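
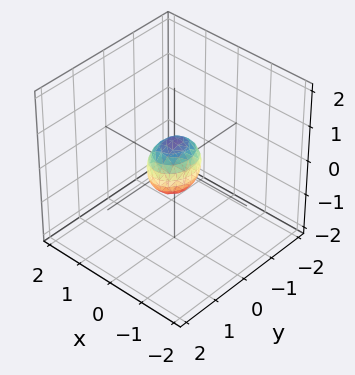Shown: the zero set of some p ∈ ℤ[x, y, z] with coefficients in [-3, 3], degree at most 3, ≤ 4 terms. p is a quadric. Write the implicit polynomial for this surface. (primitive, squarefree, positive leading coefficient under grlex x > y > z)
3*x^2 + 2*y^2 + 2*z^2 - 1

deg p = 2. A closed, bounded, convex surface; a quadric.
Symmetries: mirror symmetry y ↦ −y ⇒ only even powers of y; mirror symmetry x ↦ −x ⇒ only even powers of x; mirror symmetry z ↦ −z ⇒ only even powers of z.
Matching integer coefficients to the picture gives p.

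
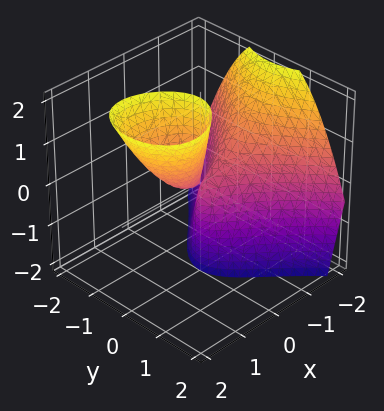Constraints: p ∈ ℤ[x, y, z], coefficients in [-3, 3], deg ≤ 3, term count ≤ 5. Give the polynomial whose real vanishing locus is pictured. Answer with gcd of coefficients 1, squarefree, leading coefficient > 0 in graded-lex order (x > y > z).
I count 2 distinct pieces. Treating them together as one polynomial.
Degree: a generic line meets the surface in up to 3 points, so deg p = 3.
From the visible intercepts: it crosses the x-axis at the gridline x = 0; it meets the y-axis at y = 0 (among the integer gridlines); every point of the z-axis in the box is on the surface.
Putting this together gives p.

x^3 - 2*x*z + 3*y^2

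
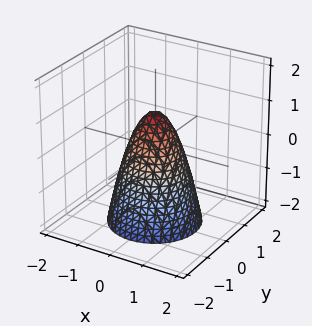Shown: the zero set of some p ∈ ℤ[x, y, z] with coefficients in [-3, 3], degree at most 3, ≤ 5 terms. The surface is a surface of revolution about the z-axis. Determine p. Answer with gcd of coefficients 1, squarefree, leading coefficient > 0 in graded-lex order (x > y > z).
1. The degree is 2 — the shape is more complex than any degree-1 surface.
2. Symmetry: the surface is invariant under rotation about z: p = q(x² + y², z).
3. From the visible intercepts: it meets the z-axis at z = 1 (among the integer gridlines); a circular section at z = -1 has radius exactly 1.
4. Matching integer coefficients to the picture gives p.

2*x^2 + 2*y^2 + z - 1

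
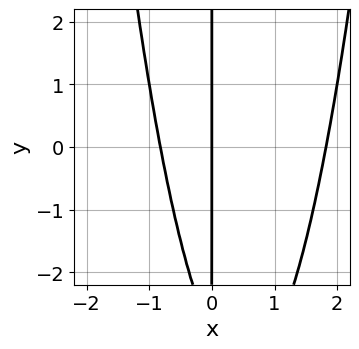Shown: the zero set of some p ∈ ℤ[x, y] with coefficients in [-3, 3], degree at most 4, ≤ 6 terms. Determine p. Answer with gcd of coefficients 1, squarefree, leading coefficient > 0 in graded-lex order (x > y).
1. The degree is 3 — a generic line meets the curve in up to 3 points.
2. Against the integer gridlines: it meets the x-axis at x = 0 (among the integer gridlines); the visible y-axis segment lies entirely on the curve.
3. Matching integer coefficients to the picture gives p.

2*x^3 - 2*x^2 - x*y - 3*x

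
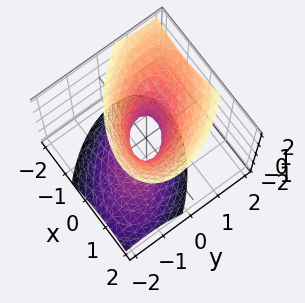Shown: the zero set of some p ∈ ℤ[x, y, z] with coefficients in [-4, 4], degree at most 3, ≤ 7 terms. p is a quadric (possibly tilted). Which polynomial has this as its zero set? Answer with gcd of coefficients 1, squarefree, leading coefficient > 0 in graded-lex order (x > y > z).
First, degree: a generic line meets the surface in up to 2 points, so deg p = 2.
Next, observable constraints: it misses every integer gridline on the z-axis.
Finally, matching integer coefficients to the picture gives p.

3*x^2 + 3*x*y + 3*y^2 - 2*y*z - 2*z^2 - 1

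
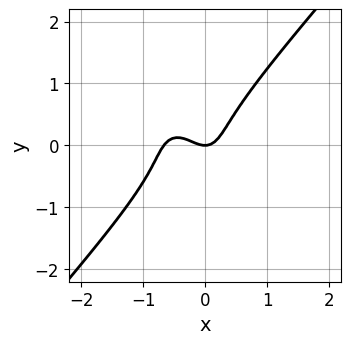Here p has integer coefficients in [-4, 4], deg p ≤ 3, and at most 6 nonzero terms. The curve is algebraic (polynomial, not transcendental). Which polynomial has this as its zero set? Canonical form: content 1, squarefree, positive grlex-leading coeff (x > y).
(a) Degree: the shape is more complex than any degree-2 curve, so deg p = 3.
(b) From the axis intercepts and sections: it meets the y-axis at y = 0 (among the integer gridlines); one x-axis crossing is at x = 0.
(c) These observations pin down the coefficients.

3*x^3 - 2*y^3 + 2*x^2 - y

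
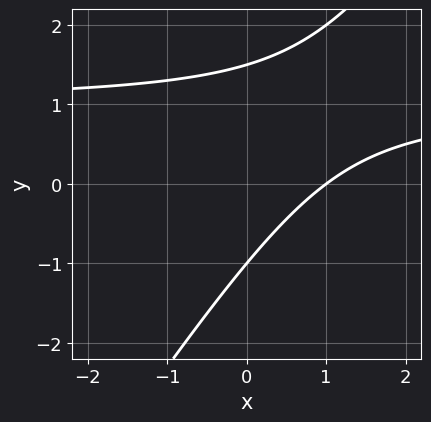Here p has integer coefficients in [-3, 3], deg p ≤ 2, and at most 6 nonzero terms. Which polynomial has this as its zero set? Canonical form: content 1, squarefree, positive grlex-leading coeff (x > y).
First, degree: a generic line meets the curve in up to 2 points, so deg p = 2.
Next, reading off the gridlines: it crosses the y-axis at the gridline y = -1; it crosses the x-axis at the gridline x = 1.
Finally, assembling these constraints gives the stated polynomial.

3*x*y - 2*y^2 - 3*x + y + 3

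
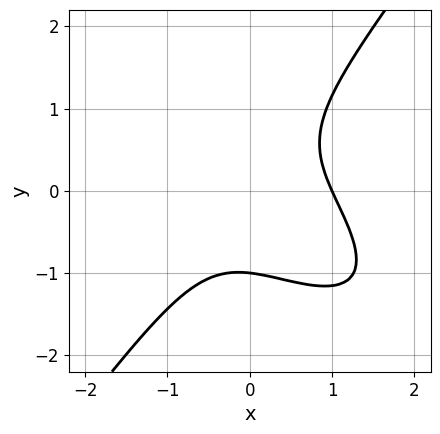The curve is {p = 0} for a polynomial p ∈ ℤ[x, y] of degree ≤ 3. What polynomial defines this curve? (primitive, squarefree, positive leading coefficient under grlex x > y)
3*x^3 + 3*x^2*y - 3*y^3 + x*y - 3

1. The degree is 3 — a generic line meets the curve in up to 3 points.
2. From the visible intercepts: it crosses the y-axis at the gridline y = -1; it meets the x-axis at x = 1 (among the integer gridlines).
3. These observations pin down the coefficients.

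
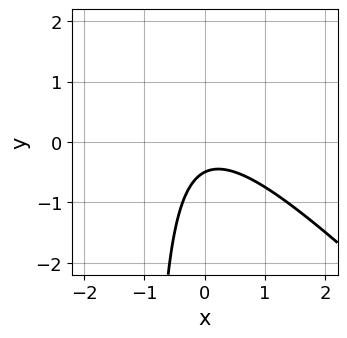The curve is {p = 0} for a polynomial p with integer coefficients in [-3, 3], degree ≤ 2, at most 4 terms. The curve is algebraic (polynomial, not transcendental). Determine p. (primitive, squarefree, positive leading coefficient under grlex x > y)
First, deg p = 2. No degree-1 curve has this shape.
Then, from the axis intercepts and sections: no x-intercept at any integer in the box.
Finally, these observations pin down the coefficients.

2*x^2 + 2*x*y + 2*y + 1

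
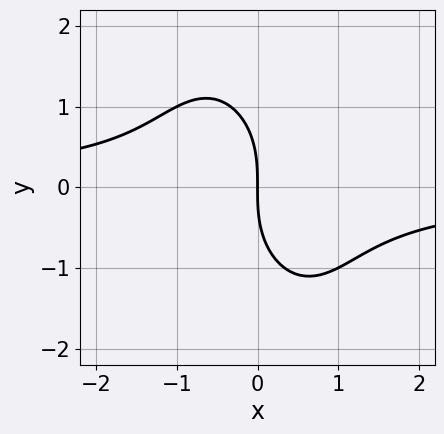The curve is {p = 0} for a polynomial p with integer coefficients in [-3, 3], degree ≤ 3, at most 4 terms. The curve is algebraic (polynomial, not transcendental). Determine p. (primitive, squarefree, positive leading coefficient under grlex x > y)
3*x^2*y + x*y^2 + y^3 + 3*x

(a) Degree: the shape is more complex than any degree-2 curve, so deg p = 3.
(b) Reading off the gridlines: it meets the x-axis at x = 0 (among the integer gridlines); it crosses the y-axis at the gridline y = 0.
(c) These observations pin down the coefficients.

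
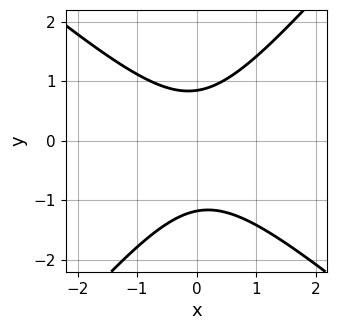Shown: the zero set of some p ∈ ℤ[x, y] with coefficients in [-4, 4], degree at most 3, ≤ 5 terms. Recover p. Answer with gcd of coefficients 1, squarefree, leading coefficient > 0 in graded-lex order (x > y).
3*x^2 + x*y - 3*y^2 - y + 3

First, the degree is 2 — a generic line meets the curve in up to 2 points.
Then, checking where it meets the axes: it misses every integer gridline on the x-axis.
Finally, matching integer coefficients to the picture gives p.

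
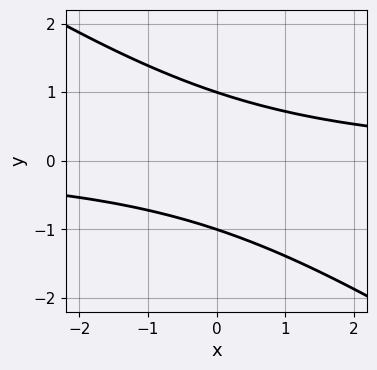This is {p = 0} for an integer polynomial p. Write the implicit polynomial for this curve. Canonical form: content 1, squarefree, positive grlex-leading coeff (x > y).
First, the degree is 2 — no degree-1 curve has this shape.
Then, from the visible intercepts: the y-axis gridline crossings are at y ∈ {-1, 1}; no x-intercept at any integer in the box.
Finally, solving for integer coefficients yields p as stated.

2*x*y + 3*y^2 - 3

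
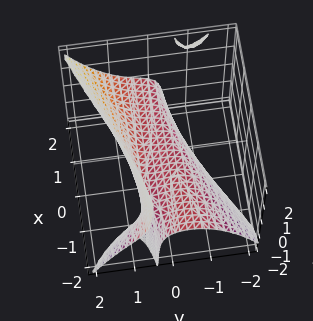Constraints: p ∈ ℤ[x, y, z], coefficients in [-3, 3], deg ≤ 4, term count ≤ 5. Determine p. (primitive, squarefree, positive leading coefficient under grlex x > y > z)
(a) The picture has 2 separate pieces.
(b) The degree is 3 — no degree-2 surface has this shape.
(c) From the visible intercepts: it meets the z-axis at z = 0 (among the integer gridlines); it meets the y-axis at y = 0 (among the integer gridlines); the visible x-axis segment lies entirely on the surface.
(d) Solving for integer coefficients yields p as stated.

3*x*y*z - 3*y^3 - x*y + 3*z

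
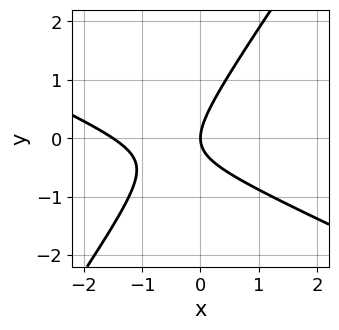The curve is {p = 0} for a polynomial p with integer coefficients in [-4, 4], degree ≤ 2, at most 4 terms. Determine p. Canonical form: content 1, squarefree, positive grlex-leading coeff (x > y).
(a) The degree is 2 — no degree-1 curve has this shape.
(b) Observable constraints: one x-axis crossing is at x = 0; it crosses the y-axis at the gridline y = 0.
(c) Solving for integer coefficients yields p as stated.

2*x^2 + 3*x*y - 3*y^2 + 3*x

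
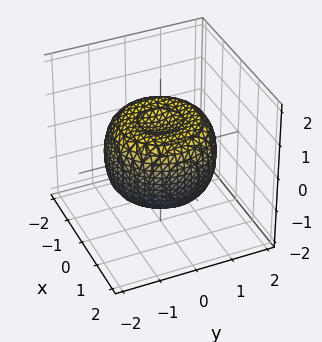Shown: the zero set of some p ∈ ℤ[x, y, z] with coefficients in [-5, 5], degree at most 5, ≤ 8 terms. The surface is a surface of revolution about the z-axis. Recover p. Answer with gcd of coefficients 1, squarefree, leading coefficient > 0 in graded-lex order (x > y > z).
(a) deg p = 4. A generic line meets the surface in up to 4 points.
(b) Symmetry: the z-axis is an axis of rotation, so x and y enter only as x² + y².
(c) Observable constraints: a circular section at z = 0 has radius between 1 and 2.
(d) Solving for integer coefficients yields p as stated.

2*x^4 + 4*x^2*y^2 + 2*y^4 - 3*x^2 - 3*y^2 + 3*z^2 - 2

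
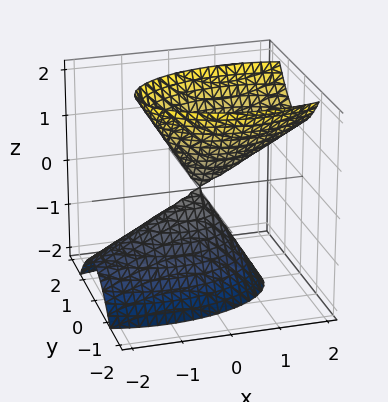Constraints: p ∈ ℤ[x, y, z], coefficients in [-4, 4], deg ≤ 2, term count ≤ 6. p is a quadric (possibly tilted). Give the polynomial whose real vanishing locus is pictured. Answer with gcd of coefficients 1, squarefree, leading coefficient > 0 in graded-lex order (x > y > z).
First, I count 2 distinct pieces.
Next, deg p = 2.
Next, from the visible intercepts: it meets the y-axis at y = 0 (among the integer gridlines); it meets the z-axis at z = 0 (among the integer gridlines); it crosses the x-axis at the gridline x = 0.
Finally, assembling these constraints gives the stated polynomial.

x^2 - x*z + 3*y^2 - z^2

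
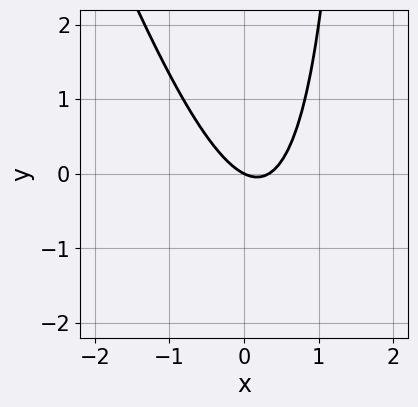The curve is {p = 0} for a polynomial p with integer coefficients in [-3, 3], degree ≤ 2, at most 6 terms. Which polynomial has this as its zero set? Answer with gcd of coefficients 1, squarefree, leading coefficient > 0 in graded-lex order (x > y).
3*x^2 + x*y - x - 2*y

(a) The degree is 2 — a generic line meets the curve in up to 2 points.
(b) From the axis intercepts and sections: it meets the y-axis at y = 0 (among the integer gridlines); it crosses the x-axis at the gridline x = 0.
(c) The integer polynomial consistent with all of this is the stated p.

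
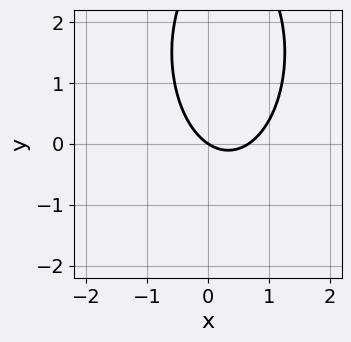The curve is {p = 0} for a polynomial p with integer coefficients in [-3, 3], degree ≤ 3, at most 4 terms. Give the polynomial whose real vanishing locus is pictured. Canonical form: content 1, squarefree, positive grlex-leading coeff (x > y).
1. deg p = 2. A generic line meets the curve in up to 2 points.
2. Observable constraints: it meets the y-axis at y = 0 (among the integer gridlines); it crosses the x-axis at the gridline x = 0.
3. Fitting integer coefficients to these (and the overall shape) gives p.

3*x^2 + y^2 - 2*x - 3*y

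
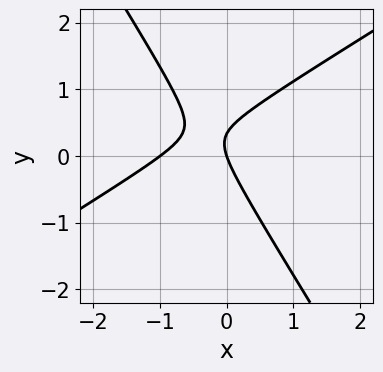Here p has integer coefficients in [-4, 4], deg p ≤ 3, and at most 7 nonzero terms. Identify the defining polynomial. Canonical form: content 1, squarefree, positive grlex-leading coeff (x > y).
3*x^2 - 3*x*y - 3*y^2 + 3*x + y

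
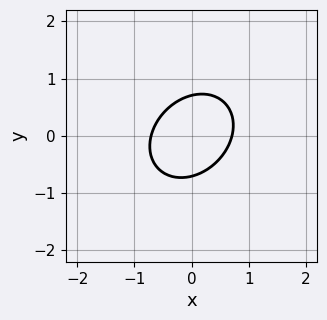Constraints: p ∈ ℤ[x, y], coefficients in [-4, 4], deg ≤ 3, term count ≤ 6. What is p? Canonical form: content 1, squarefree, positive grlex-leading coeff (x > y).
2*x^2 - x*y + 2*y^2 - 1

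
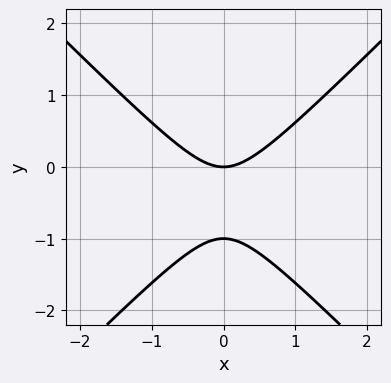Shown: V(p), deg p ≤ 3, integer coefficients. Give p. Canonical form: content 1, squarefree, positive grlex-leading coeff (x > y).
deg p = 2. No degree-1 curve has this shape.
Symmetries: it's symmetric under x → −x, forcing even powers of x.
Reading off the gridlines: it meets the x-axis at x = 0 (among the integer gridlines); among the integer gridlines, it crosses the y-axis at y ∈ {-1, 0}.
Matching integer coefficients to the picture gives p.

x^2 - y^2 - y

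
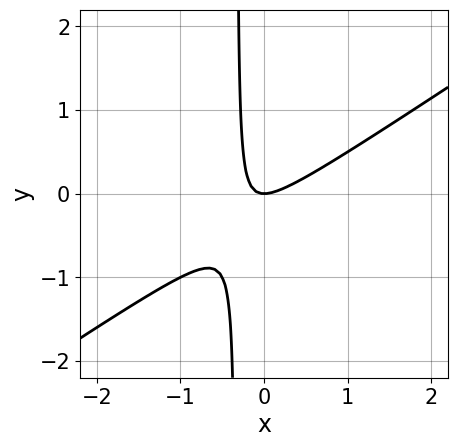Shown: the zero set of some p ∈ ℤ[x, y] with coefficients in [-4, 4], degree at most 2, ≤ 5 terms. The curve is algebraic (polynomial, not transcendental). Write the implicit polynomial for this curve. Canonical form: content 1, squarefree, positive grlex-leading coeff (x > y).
(a) Degree: a generic line meets the curve in up to 2 points, so deg p = 2.
(b) Checking where it meets the axes: one y-axis crossing is at y = 0; one x-axis crossing is at x = 0.
(c) Assembling these constraints gives the stated polynomial.

2*x^2 - 3*x*y - y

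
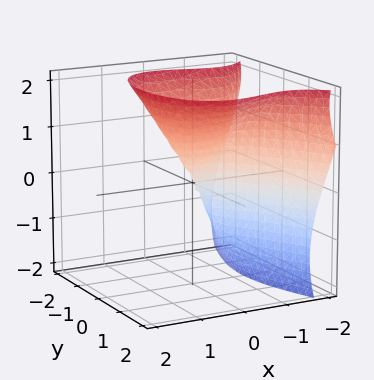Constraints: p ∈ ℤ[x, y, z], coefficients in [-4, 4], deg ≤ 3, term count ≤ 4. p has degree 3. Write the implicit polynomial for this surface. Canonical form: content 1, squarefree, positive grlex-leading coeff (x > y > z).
1. deg p = 3. The shape is more complex than any degree-2 surface.
2. From the visible intercepts: one y-axis crossing is at y = 0; it crosses the z-axis at the gridline z = 0; one x-axis crossing is at x = 0.
3. The integer polynomial consistent with all of this is the stated p.

2*x^3 + 2*x^2*z - z^3 + 3*y^2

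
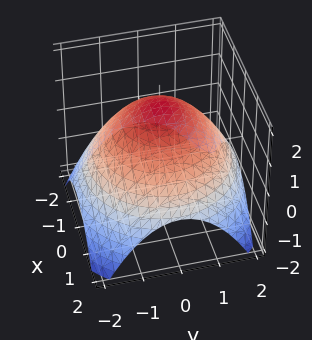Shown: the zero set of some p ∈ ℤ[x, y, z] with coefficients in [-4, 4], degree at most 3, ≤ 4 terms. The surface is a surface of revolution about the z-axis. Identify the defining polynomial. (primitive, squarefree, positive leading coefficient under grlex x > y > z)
x^2 + y^2 + 2*z - 3

1. Degree: the shape is more complex than any degree-1 surface, so deg p = 2.
2. Symmetries: rotational symmetry about the z-axis ⇒ p depends on x, y only through x² + y².
3. From the visible intercepts: a circular section at z = 1 has radius exactly 1.
4. These observations pin down the coefficients.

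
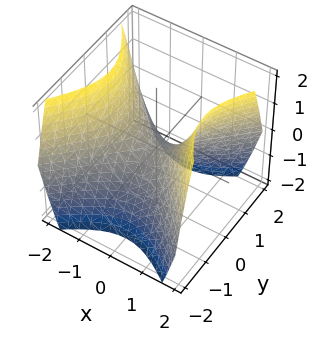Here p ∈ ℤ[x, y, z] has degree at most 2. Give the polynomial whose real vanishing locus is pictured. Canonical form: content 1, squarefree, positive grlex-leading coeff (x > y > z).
x^2 - y^2 - z

(a) deg p = 2.
(b) Symmetries: the x ↦ −x reflection is a symmetry, so x appears only in even powers; the y ↦ −y reflection is a symmetry, so y appears only in even powers.
(c) Checking where it meets the axes: it crosses the x-axis at the gridline x = 0; one y-axis crossing is at y = 0.
(d) Matching integer coefficients to the picture gives p.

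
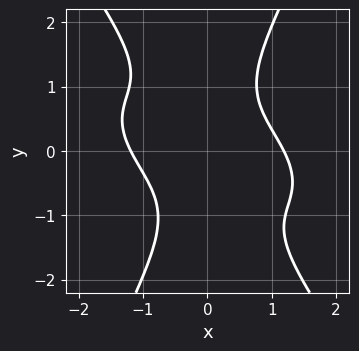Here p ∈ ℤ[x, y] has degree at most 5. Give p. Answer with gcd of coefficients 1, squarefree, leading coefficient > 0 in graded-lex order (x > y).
x^4 + 2*x^3*y + 3*x^2*y^2 - y^4 - 2

1. Degree: no degree-3 curve has this shape, so deg p = 4.
2. Against the integer gridlines: no y-intercept at any integer in the box.
3. Together with the visible shape, these determine p as stated.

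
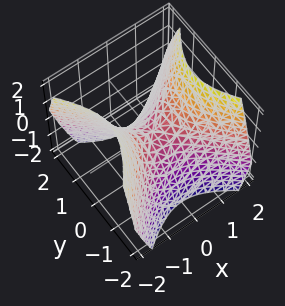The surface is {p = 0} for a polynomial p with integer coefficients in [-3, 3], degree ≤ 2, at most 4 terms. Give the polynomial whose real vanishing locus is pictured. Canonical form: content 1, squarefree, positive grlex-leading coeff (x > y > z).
x^2 - y^2 - z

(a) The degree is 2 — a hyperbolic paraboloid; a quadric.
(b) Symmetries: it's symmetric under x → −x, forcing even powers of x; it's symmetric under y → −y, forcing even powers of y.
(c) Reading off the gridlines: it crosses the z-axis at the gridline z = 0; one y-axis crossing is at y = 0; one x-axis crossing is at x = 0.
(d) Fitting integer coefficients to these (and the overall shape) gives p.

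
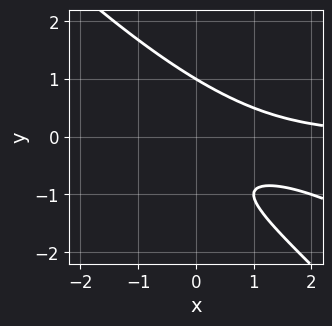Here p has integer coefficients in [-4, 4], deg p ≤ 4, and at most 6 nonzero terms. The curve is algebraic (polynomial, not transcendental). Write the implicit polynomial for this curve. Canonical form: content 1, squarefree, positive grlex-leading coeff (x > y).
x^2*y + 3*x*y^2 + 2*y^3 - y - 1

deg p = 3.
Observable constraints: the curve avoids every integer x-axis point in the box; it crosses the y-axis at the gridline y = 1.
Together with the visible shape, these determine p as stated.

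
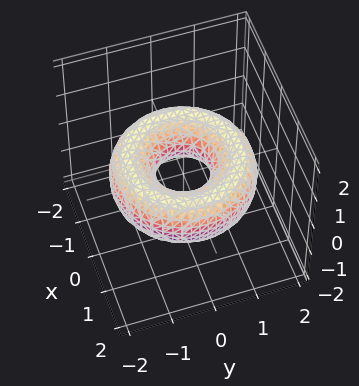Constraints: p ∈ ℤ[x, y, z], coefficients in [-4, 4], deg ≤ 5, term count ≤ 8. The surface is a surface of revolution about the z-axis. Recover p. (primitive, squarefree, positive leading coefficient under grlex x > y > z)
x^4 + 2*x^2*y^2 + y^4 - 3*x^2 - 3*y^2 + 3*z^2 + 1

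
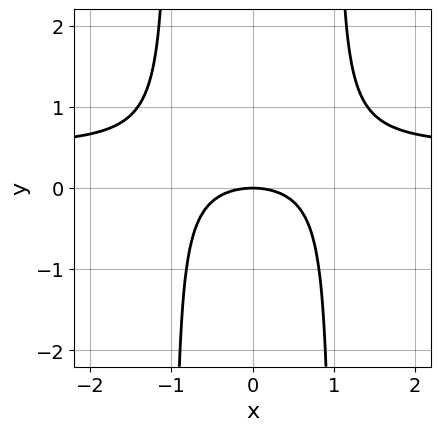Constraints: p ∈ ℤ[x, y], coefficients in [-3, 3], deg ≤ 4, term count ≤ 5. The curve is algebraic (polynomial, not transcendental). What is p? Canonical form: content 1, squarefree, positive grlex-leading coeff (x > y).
1. Degree: a generic line meets the curve in up to 3 points, so deg p = 3.
2. Symmetries: mirror symmetry x ↦ −x ⇒ only even powers of x.
3. Observable constraints: one y-axis crossing is at y = 0; it meets the x-axis at x = 0 (among the integer gridlines).
4. Matching integer coefficients to the picture gives p.

2*x^2*y - x^2 - 2*y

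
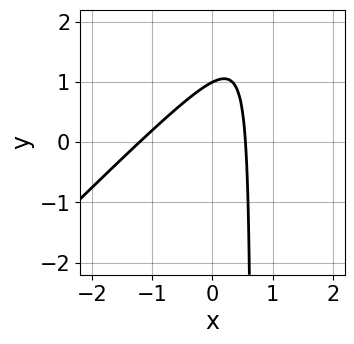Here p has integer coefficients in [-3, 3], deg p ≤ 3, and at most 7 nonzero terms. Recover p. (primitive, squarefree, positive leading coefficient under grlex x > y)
1. Degree: the shape is more complex than any degree-1 curve, so deg p = 2.
2. Against the integer gridlines: it crosses the y-axis at the gridline y = 1.
3. Solving for integer coefficients yields p as stated.

3*x^2 - 3*x*y + 2*x + 2*y - 2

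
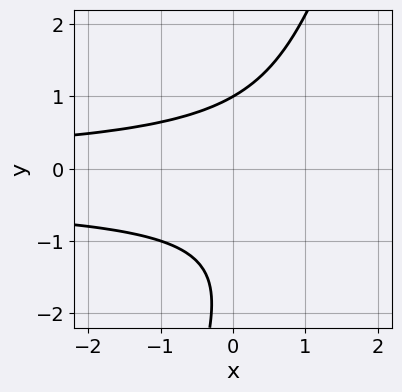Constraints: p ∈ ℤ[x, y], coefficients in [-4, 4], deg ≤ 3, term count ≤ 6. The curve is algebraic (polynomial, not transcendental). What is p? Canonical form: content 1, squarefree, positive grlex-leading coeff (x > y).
3*x*y^2 - y^3 + x*y - 2*y^2 + 3

The degree is 3 — no degree-2 curve has this shape.
From the axis intercepts and sections: one y-axis crossing is at y = 1; no x-intercept at any integer in the box.
Putting this together gives p.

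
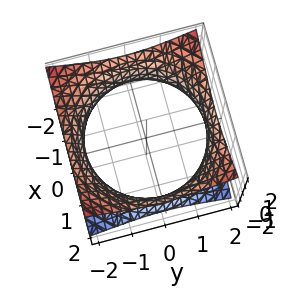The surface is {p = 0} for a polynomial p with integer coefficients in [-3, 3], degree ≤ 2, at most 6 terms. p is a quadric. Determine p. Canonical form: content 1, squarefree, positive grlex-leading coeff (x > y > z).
1. deg p = 2.
2. Symmetries: it's symmetric under z → −z, forcing even powers of z; every cross-section ⟂ z is a circle, so x, y appear only via x² + y².
3. Reading off the gridlines: it misses every integer gridline on the z-axis; a circular section at z = 0 has radius between 1 and 2.
4. Matching integer coefficients to the picture gives p.

x^2 + y^2 - 2*z^2 - 3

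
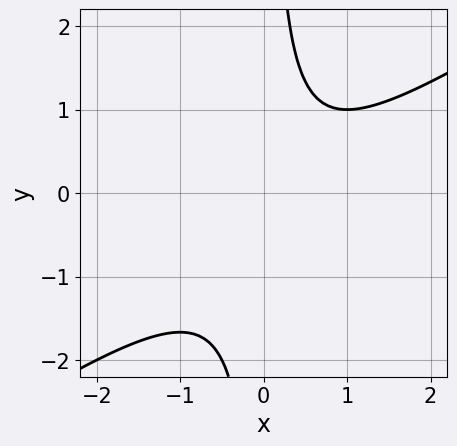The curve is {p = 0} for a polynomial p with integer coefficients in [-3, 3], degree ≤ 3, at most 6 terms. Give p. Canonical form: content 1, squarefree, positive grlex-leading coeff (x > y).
First, degree: the shape is more complex than any degree-1 curve, so deg p = 2.
Next, reading off the gridlines: no x-intercept at any integer in the box; it misses every integer gridline on the y-axis.
Finally, the integer polynomial consistent with all of this is the stated p.

2*x^2 - 3*x*y - x + 2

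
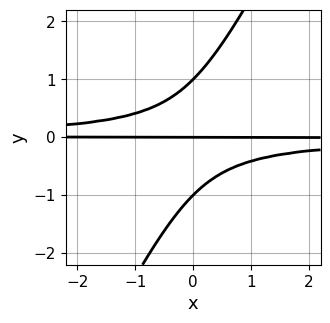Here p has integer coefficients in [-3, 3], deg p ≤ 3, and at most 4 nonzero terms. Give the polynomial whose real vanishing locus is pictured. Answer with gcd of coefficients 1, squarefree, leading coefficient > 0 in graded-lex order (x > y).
2*x*y^2 - y^3 + y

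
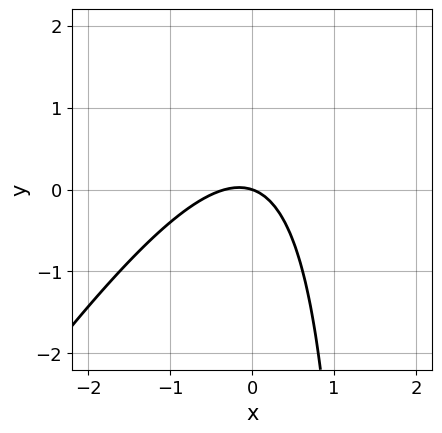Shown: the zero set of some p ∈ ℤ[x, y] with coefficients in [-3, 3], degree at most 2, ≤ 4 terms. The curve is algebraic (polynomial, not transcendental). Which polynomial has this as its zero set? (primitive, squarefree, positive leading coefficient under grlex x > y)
3*x^2 - 2*x*y + x + 3*y

Degree: no degree-1 curve has this shape, so deg p = 2.
From the axis intercepts and sections: it meets the x-axis at x = 0 (among the integer gridlines); it crosses the y-axis at the gridline y = 0.
Together with the visible shape, these determine p as stated.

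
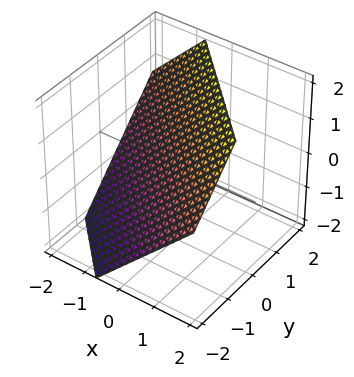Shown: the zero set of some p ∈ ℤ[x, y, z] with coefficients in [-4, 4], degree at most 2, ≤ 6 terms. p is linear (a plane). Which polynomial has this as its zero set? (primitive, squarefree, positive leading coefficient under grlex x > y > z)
1. The degree is 1 — every cross-section is a straight line — this is a plane.
2. The integer polynomial consistent with all of this is the stated p.

3*x + 3*y - 3*z + 2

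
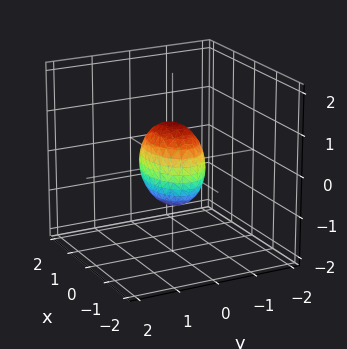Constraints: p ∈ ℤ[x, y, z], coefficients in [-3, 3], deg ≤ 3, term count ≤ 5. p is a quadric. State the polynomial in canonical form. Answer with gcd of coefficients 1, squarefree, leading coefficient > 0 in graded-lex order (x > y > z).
(a) The degree is 2 — bounded and convex; a quadric.
(b) Symmetries: it's symmetric under y → −y, forcing even powers of y; the x ↦ −x reflection is a symmetry, so x appears only in even powers; it's symmetric under z → −z, forcing even powers of z.
(c) From the axis intercepts and sections: among the integer gridlines, it crosses the x-axis at x ∈ {-1, 1}; among the integer gridlines, it crosses the z-axis at z ∈ {-1, 1}.
(d) Fitting integer coefficients to these (and the overall shape) gives p.

x^2 + 2*y^2 + z^2 - 1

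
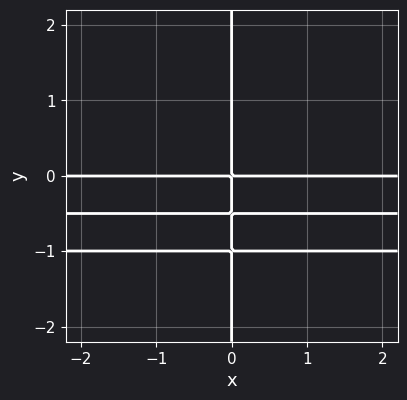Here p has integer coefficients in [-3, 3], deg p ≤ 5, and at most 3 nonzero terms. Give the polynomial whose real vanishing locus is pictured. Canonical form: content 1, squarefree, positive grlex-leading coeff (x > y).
(a) The degree is 4 — the shape is more complex than any degree-3 curve.
(b) Against the integer gridlines: the visible x-axis segment lies entirely on the curve; the visible y-axis segment lies entirely on the curve.
(c) Solving for integer coefficients yields p as stated.

2*x*y^3 + 3*x*y^2 + x*y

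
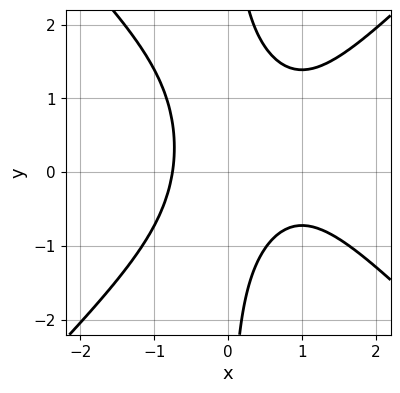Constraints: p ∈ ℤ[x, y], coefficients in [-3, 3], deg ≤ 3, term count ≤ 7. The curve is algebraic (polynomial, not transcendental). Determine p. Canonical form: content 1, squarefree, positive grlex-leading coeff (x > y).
First, the degree is 3 — a generic line meets the curve in up to 3 points.
Then, reading off the gridlines: no y-intercept at any integer in the box.
Finally, putting this together gives p.

3*x^3 - 3*x*y^2 - 3*x^2 + 2*x*y + 3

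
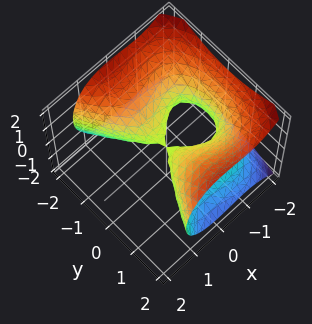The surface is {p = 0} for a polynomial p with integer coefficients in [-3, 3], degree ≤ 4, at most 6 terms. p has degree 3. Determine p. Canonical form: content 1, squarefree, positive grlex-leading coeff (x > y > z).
1. Degree: no degree-2 surface has this shape, so deg p = 3.
2. From the axis intercepts and sections: one y-axis crossing is at y = 0; it meets the z-axis at z = 0 (among the integer gridlines); it meets the x-axis at x = 0 (among the integer gridlines).
3. The integer polynomial consistent with all of this is the stated p.

2*x^3 + 3*x^2 - 2*y^2 + 3*z^2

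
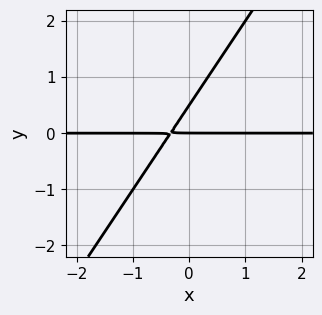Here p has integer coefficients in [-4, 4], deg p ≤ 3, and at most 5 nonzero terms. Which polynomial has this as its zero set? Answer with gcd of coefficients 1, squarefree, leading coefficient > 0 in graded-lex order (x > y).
(a) The degree is 2 — a generic line meets the curve in up to 2 points.
(b) Checking where it meets the axes: one y-axis crossing is at y = 0; the visible x-axis segment lies entirely on the curve.
(c) Fitting integer coefficients to these (and the overall shape) gives p.

3*x*y - 2*y^2 + y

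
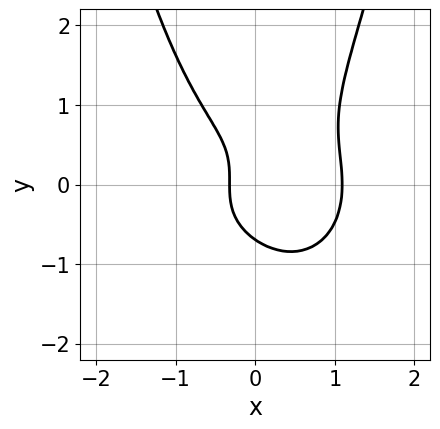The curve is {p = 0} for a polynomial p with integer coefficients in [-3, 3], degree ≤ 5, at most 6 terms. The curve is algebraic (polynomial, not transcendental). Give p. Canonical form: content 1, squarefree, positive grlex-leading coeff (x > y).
(a) deg p = 4. No degree-3 curve has this shape.
(b) Putting this together gives p.

3*x^4 + 3*x^2*y^2 - 3*y^3 - 3*x - 1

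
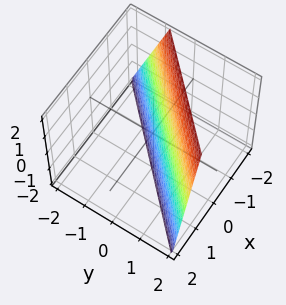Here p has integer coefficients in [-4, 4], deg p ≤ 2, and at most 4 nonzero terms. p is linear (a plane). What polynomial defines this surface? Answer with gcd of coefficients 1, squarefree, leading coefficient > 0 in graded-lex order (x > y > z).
3*x - 3*y + z + 2

deg p = 1.
From the axis intercepts and sections: it crosses the z-axis at the gridline z = -2.
The integer polynomial consistent with all of this is the stated p.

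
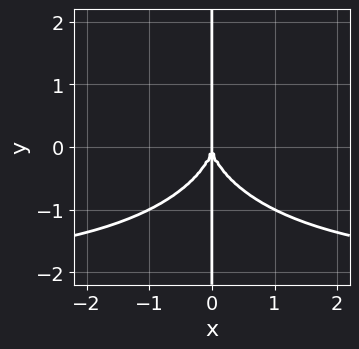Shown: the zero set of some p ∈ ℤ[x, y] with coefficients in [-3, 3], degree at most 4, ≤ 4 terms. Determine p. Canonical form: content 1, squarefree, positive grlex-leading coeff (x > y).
x^3*y + x*y^3 + 2*x^3

1. deg p = 4. A generic line meets the curve in up to 4 points.
2. Against the integer gridlines: every point of the y-axis in the box is on the curve; it crosses the x-axis at the gridline x = 0.
3. Solving for integer coefficients yields p as stated.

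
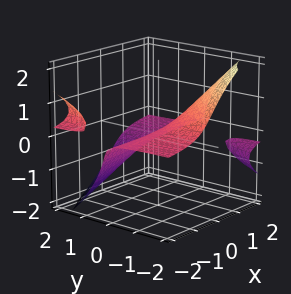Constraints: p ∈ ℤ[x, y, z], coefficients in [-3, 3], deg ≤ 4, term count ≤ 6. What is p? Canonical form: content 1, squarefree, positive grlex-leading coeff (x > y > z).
2*x*y*z + y*z^2 + 2*z^3 + y + z

First, I count 3 distinct pieces.
Then, deg p = 3.
Then, from the axis intercepts and sections: every point of the x-axis in the box is on the surface; one z-axis crossing is at z = 0.
Finally, solving for integer coefficients yields p as stated.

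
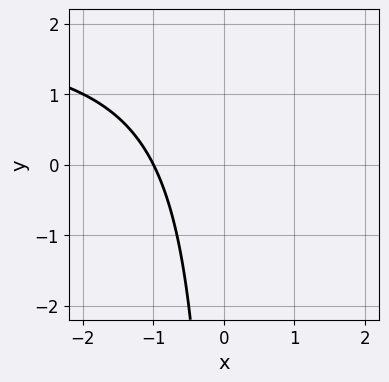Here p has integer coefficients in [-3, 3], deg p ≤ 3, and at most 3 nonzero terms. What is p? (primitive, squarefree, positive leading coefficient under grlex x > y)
x*y - 2*x - 2

(a) The degree is 2 — a generic line meets the curve in up to 2 points.
(b) Observable constraints: no y-intercept at any integer in the box; it crosses the x-axis at the gridline x = -1.
(c) Putting this together gives p.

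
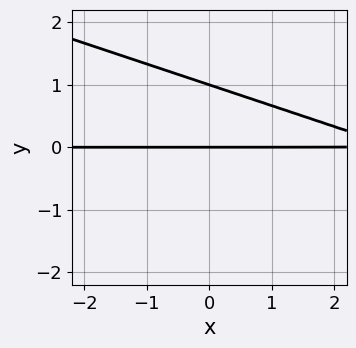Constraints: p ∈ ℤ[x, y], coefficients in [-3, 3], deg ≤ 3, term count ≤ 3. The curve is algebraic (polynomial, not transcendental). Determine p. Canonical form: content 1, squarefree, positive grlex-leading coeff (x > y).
x*y + 3*y^2 - 3*y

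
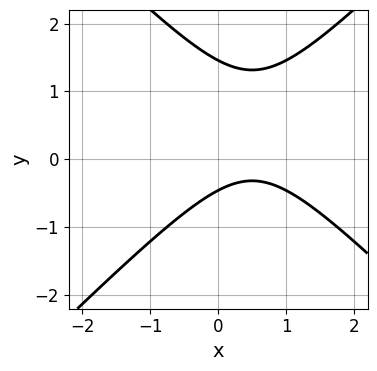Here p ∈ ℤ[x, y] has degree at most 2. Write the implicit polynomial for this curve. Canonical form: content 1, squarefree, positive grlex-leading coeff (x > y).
1. Degree: a generic line meets the curve in up to 2 points, so deg p = 2.
2. Reading off the gridlines: no x-intercept at any integer in the box.
3. Matching integer coefficients to the picture gives p.

3*x^2 - 3*y^2 - 3*x + 3*y + 2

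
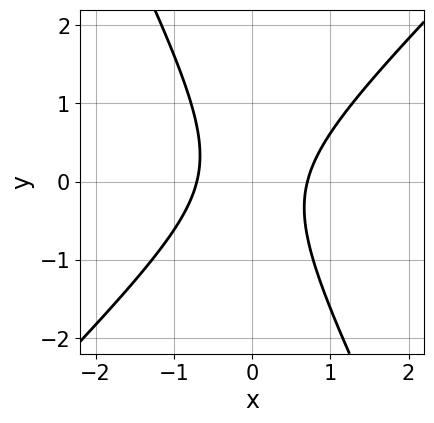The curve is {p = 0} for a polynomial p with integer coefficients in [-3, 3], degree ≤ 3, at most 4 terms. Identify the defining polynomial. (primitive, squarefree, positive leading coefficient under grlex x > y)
Degree: no degree-1 curve has this shape, so deg p = 2.
Checking where it meets the axes: the curve avoids every integer y-axis point in the box.
Assembling these constraints gives the stated polynomial.

2*x^2 - x*y - y^2 - 1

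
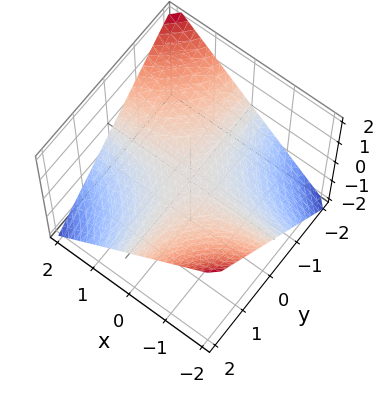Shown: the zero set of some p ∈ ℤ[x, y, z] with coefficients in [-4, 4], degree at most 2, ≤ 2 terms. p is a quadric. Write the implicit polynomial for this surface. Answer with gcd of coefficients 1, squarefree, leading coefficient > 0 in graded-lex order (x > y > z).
x*y + 2*z

Degree: a saddle surface; a quadric, so deg p = 2.
Against the integer gridlines: it meets the z-axis at z = 0 (among the integer gridlines); the visible y-axis segment lies entirely on the surface.
The integer polynomial consistent with all of this is the stated p. Check: (1, 0, 0) on the x-axis lies on the surface, and p(1, 0, 0) = 0. ✓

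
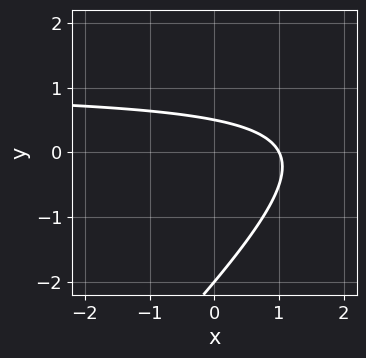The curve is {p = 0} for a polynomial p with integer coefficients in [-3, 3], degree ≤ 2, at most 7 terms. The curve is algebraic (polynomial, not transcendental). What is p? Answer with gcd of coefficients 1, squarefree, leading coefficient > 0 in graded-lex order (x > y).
2*x*y - 2*y^2 - 2*x - 3*y + 2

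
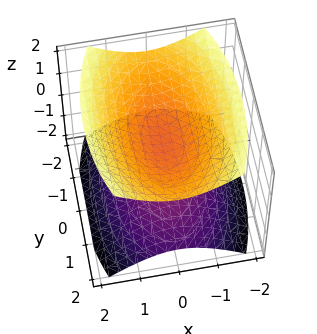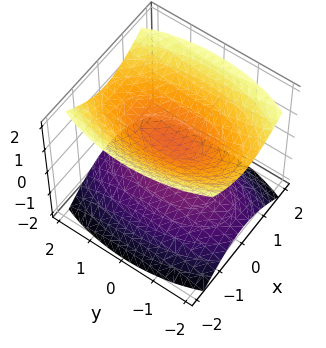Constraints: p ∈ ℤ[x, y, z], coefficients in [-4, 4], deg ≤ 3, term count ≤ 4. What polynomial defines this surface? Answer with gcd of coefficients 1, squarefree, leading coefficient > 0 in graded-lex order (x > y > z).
The picture has 2 separate pieces. They look like related sheets of one shape, so recover p as a whole.
Degree: two sheets facing apart; a quadric, so deg p = 2.
Symmetries: mirror symmetry x ↦ −x ⇒ only even powers of x; it's symmetric under z → −z, forcing even powers of z; the y ↦ −y reflection is a symmetry, so y appears only in even powers.
Reading off the gridlines: no y-intercept at any integer in the box; no x-intercept at any integer in the box.
Assembling these constraints gives the stated polynomial.

3*x^2 + y^2 - 3*z^2 + 1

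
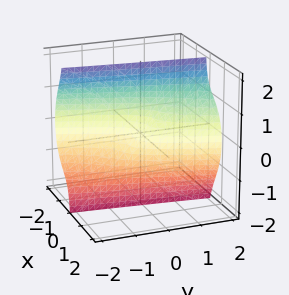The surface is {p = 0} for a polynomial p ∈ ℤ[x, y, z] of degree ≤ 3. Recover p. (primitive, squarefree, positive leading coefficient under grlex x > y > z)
(a) Degree: no degree-2 surface has this shape, so deg p = 3.
(b) Checking where it meets the axes: one z-axis crossing is at z = 0; it crosses the x-axis at the gridline x = 0.
(c) The integer polynomial consistent with all of this is the stated p.

3*x^3 - x^2*y + 2*x*z^2 - y + z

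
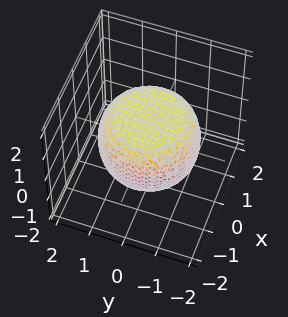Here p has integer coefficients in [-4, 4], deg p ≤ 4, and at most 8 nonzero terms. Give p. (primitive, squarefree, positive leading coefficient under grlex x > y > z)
1. deg p = 4.
2. By symmetry, every cross-section ⟂ z is a circle, so x, y appear only via x² + y².
3. Checking where it meets the axes: a circular section at z = -1 has radius exactly 1; among the integer gridlines, it crosses the z-axis at z ∈ {-1, 1}.
4. Solving for integer coefficients yields p as stated.

x^4 + 2*x^2*y^2 + y^4 - x^2 - y^2 + 2*z^2 - 2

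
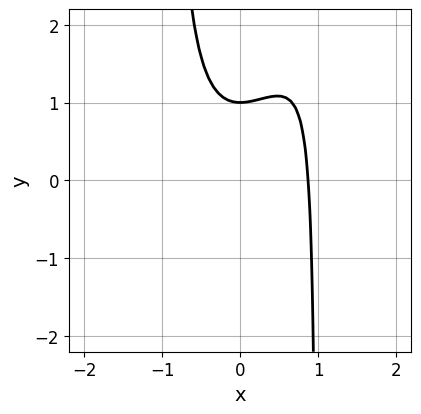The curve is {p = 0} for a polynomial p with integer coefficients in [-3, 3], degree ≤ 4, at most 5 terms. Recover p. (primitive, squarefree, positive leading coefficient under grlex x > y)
3*x^3 - 2*x^2*y + 2*y - 2

First, deg p = 3. No degree-2 curve has this shape.
Then, checking where it meets the axes: it meets the y-axis at y = 1 (among the integer gridlines).
Finally, together with the visible shape, these determine p as stated.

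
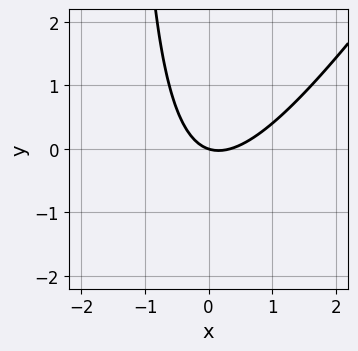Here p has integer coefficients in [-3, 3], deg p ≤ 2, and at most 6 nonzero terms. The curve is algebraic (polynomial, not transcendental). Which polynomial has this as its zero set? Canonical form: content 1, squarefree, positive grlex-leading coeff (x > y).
3*x^2 - 2*x*y - x - 3*y

(a) deg p = 2. A generic line meets the curve in up to 2 points.
(b) From the visible intercepts: it crosses the y-axis at the gridline y = 0; it meets the x-axis at x = 0 (among the integer gridlines).
(c) Together with the visible shape, these determine p as stated.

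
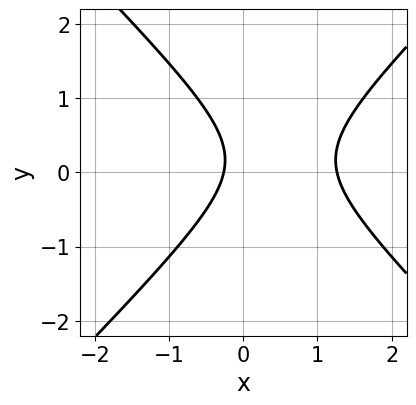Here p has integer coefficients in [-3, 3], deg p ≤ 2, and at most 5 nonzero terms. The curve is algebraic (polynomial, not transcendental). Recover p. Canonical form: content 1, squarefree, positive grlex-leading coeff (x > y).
3*x^2 - 3*y^2 - 3*x + y - 1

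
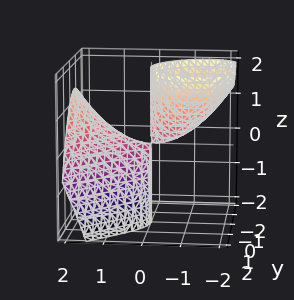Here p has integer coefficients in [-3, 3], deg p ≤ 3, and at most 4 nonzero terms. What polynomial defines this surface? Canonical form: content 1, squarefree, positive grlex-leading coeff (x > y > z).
x^3 - 3*x*z - 3*y^2

The picture has 2 separate pieces. Treating them together as one polynomial.
Degree: a generic line meets the surface in up to 3 points, so deg p = 3.
From the visible intercepts: it meets the x-axis at x = 0 (among the integer gridlines); every point of the z-axis in the box is on the surface; one y-axis crossing is at y = 0.
These observations pin down the coefficients.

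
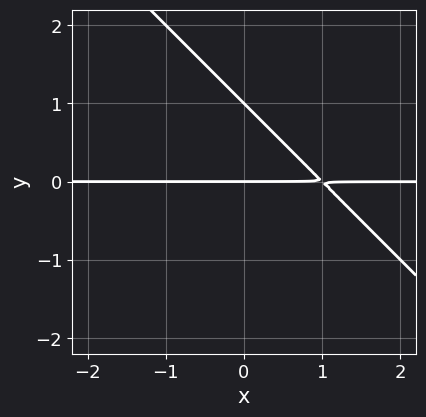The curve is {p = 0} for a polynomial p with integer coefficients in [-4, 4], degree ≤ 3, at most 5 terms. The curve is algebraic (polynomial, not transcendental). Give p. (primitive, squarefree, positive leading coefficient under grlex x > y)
x*y + y^2 - y

Degree: a generic line meets the curve in up to 2 points, so deg p = 2.
From the visible intercepts: the y-axis gridline crossings are at y ∈ {0, 1}; every point of the x-axis in the box is on the curve.
Matching integer coefficients to the picture gives p.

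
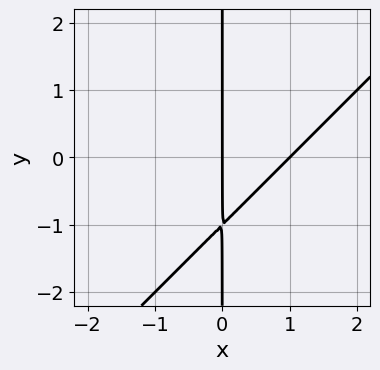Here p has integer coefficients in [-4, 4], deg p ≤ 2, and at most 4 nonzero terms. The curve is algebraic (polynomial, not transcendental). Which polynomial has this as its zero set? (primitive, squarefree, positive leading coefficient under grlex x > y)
x^2 - x*y - x

deg p = 2. A generic line meets the curve in up to 2 points.
From the axis intercepts and sections: the visible y-axis segment lies entirely on the curve; among the integer gridlines, it crosses the x-axis at x ∈ {0, 1}.
Matching integer coefficients to the picture gives p.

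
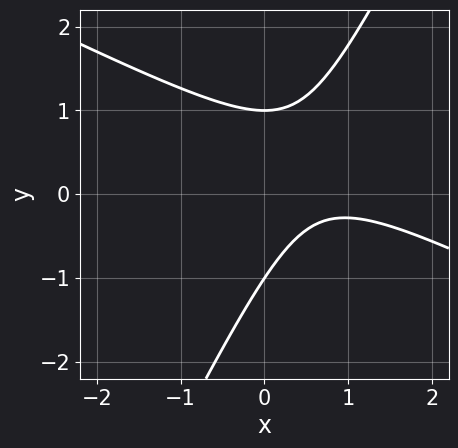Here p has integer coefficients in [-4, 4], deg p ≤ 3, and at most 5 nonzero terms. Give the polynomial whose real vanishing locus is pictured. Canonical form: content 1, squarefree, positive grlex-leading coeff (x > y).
2*x^2 + 3*x*y - 2*y^2 - 3*x + 2

Degree: a generic line meets the curve in up to 2 points, so deg p = 2.
From the axis intercepts and sections: it misses every integer gridline on the x-axis; among the integer gridlines, it crosses the y-axis at y ∈ {-1, 1}.
The integer polynomial consistent with all of this is the stated p.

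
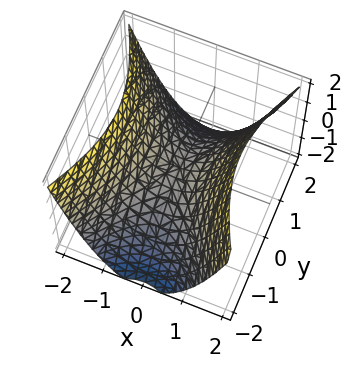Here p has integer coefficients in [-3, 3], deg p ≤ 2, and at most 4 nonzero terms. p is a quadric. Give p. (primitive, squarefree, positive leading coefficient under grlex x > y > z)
2*x^2 - y^2 - 2*z

(a) deg p = 2.
(b) Symmetries: it's symmetric under x → −x, forcing even powers of x; the y ↦ −y reflection is a symmetry, so y appears only in even powers.
(c) Against the integer gridlines: one x-axis crossing is at x = 0; it meets the y-axis at y = 0 (among the integer gridlines).
(d) Fitting integer coefficients to these (and the overall shape) gives p.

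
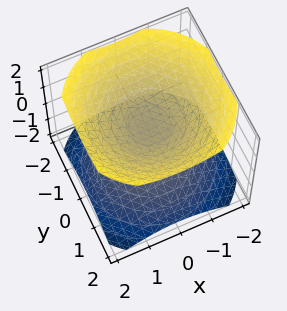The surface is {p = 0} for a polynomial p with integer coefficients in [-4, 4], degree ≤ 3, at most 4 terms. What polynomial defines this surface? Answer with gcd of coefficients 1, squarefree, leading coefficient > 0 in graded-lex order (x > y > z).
2*x^2 + 2*y^2 - 3*z^2 + 1

There are 2 components. Treating them together as one polynomial.
The degree is 2 — a generic line meets the surface in up to 2 points.
Symmetry: the z-axis is an axis of rotation, so x and y enter only as x² + y².
From the visible intercepts: no x-intercept at any integer in the box; no y-intercept at any integer in the box; a circular section at z = -1 has radius exactly 1.
Matching integer coefficients to the picture gives p.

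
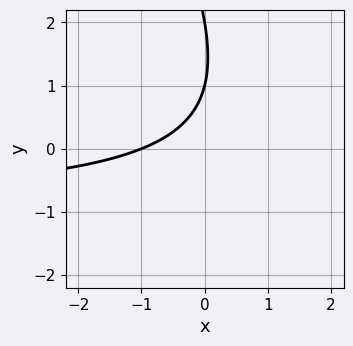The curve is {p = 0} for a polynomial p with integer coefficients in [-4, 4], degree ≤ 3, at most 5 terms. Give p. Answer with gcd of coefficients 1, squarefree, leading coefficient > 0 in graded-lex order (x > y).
2*x*y + y^2 + 2*x - 3*y + 2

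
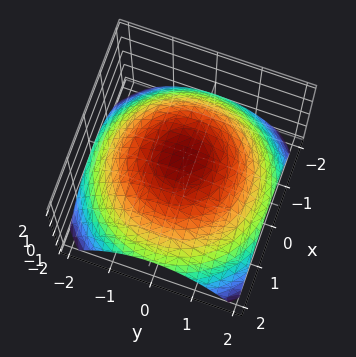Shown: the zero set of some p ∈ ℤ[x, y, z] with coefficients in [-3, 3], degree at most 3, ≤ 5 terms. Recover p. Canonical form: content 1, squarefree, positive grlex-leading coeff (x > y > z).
x^2 + y^2 + 2*z - 3

First, the degree is 2 — the shape is more complex than any degree-1 surface.
Next, symmetries: the surface is invariant under rotation about z: p = q(x² + y², z).
Next, observable constraints: a circular section at z = 1 has radius exactly 1.
Finally, fitting integer coefficients to these (and the overall shape) gives p.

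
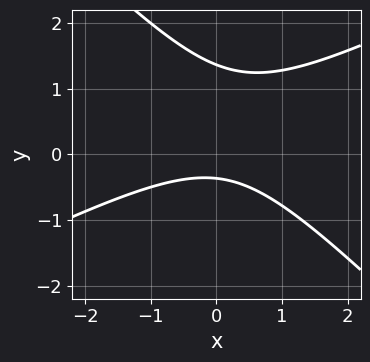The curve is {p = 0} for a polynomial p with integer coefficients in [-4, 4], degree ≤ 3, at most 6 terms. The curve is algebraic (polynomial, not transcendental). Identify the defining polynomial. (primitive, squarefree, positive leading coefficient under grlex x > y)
First, the degree is 2 — no degree-1 curve has this shape.
Then, from the visible intercepts: it misses every integer gridline on the x-axis.
Finally, these observations pin down the coefficients.

x^2 - x*y - 2*y^2 + 2*y + 1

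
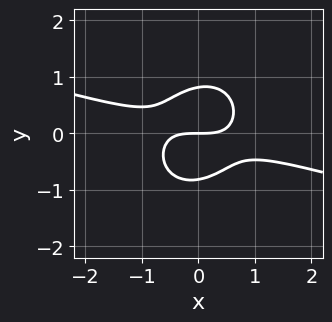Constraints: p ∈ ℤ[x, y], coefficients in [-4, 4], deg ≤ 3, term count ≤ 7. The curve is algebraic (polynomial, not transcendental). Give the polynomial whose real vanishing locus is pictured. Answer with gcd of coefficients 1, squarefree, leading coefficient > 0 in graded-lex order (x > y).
x^3 + 3*x^2*y - x*y^2 + 3*y^3 - 2*y

1. deg p = 3.
2. From the visible intercepts: it meets the y-axis at y = 0 (among the integer gridlines); it crosses the x-axis at the gridline x = 0.
3. Solving for integer coefficients yields p as stated.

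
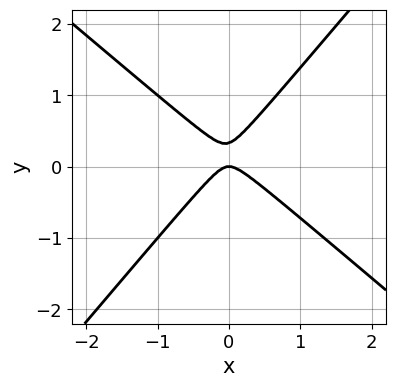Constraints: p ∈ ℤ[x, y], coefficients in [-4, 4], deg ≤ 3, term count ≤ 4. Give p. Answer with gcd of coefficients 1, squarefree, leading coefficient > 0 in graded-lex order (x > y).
First, deg p = 2. The shape is more complex than any degree-1 curve.
Then, from the axis intercepts and sections: it meets the y-axis at y = 0 (among the integer gridlines); it meets the x-axis at x = 0 (among the integer gridlines).
Finally, these observations pin down the coefficients.

3*x^2 + x*y - 3*y^2 + y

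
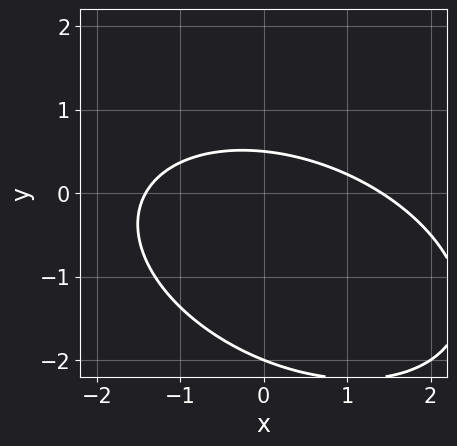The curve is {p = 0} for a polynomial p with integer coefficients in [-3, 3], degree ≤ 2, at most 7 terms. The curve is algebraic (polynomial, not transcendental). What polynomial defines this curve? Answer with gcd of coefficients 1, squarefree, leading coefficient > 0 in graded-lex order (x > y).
x^2 + x*y + 2*y^2 + 3*y - 2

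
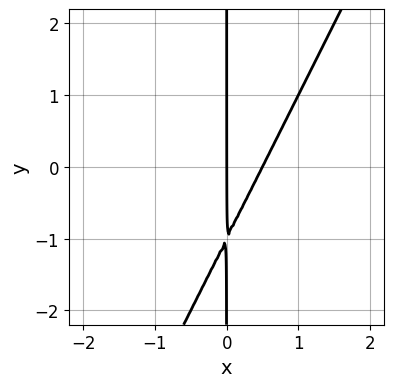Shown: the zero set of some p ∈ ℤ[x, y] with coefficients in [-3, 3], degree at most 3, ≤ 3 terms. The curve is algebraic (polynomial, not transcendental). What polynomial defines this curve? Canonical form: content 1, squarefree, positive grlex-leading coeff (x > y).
2*x^2 - x*y - x

deg p = 2. A generic line meets the curve in up to 2 points.
Observable constraints: every point of the y-axis in the box is on the curve; it crosses the x-axis at the gridline x = 0.
Together with the visible shape, these determine p as stated.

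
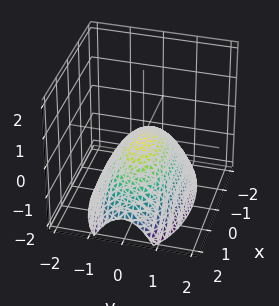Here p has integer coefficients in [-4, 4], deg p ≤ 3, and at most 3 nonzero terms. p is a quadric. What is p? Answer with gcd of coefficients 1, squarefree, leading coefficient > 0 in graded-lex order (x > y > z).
Degree: a single bowl opening along one axis; a quadric, so deg p = 2.
Symmetries: it's symmetric under x → −x, forcing even powers of x; mirror symmetry y ↦ −y ⇒ only even powers of y.
Against the integer gridlines: it meets the y-axis at y = 0 (among the integer gridlines); one x-axis crossing is at x = 0.
Assembling these constraints gives the stated polynomial.

x^2 + 3*y^2 + 3*z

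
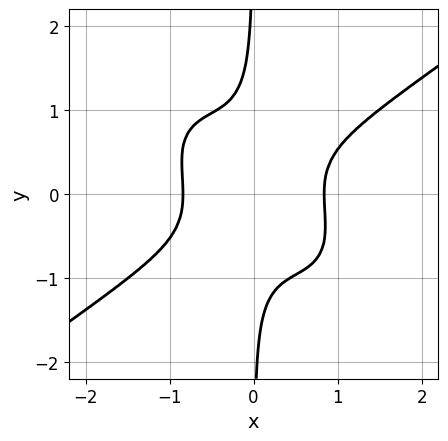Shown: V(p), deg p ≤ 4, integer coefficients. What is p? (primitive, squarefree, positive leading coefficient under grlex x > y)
2*x^4 - 2*x^2*y^2 - 3*x*y^3 - 1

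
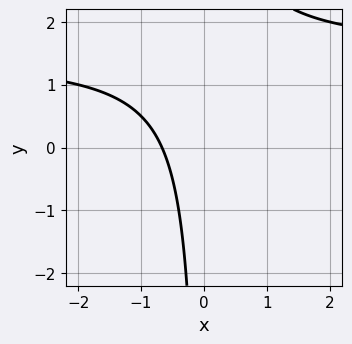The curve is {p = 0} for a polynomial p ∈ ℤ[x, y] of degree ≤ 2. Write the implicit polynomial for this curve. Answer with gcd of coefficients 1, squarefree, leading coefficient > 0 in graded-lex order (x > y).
2*x*y - 3*x - 2

(a) deg p = 2. The shape is more complex than any degree-1 curve.
(b) From the axis intercepts and sections: the curve avoids every integer y-axis point in the box.
(c) Solving for integer coefficients yields p as stated.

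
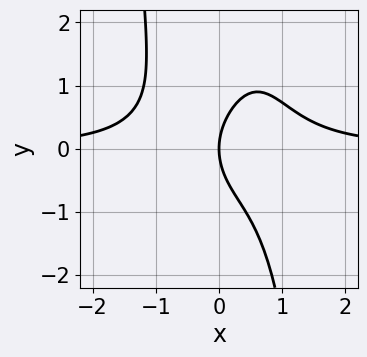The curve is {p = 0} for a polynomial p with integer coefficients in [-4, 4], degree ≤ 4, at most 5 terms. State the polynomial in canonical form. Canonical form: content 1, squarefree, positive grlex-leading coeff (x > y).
2*x^3*y + y^2 - 2*x

1. The degree is 4 — no degree-3 curve has this shape.
2. Against the integer gridlines: one y-axis crossing is at y = 0; it meets the x-axis at x = 0 (among the integer gridlines).
3. Fitting integer coefficients to these (and the overall shape) gives p.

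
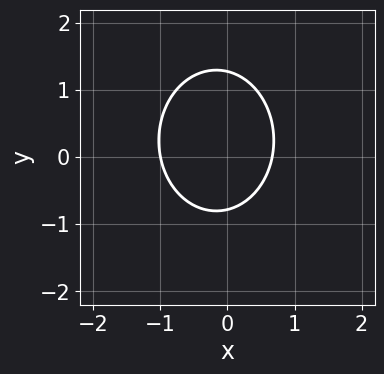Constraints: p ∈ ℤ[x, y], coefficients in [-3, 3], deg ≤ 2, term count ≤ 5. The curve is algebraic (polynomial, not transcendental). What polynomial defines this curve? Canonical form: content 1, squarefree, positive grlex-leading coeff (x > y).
3*x^2 + 2*y^2 + x - y - 2

(a) Degree: the shape is more complex than any degree-1 curve, so deg p = 2.
(b) From the axis intercepts and sections: it crosses the x-axis at the gridline x = -1.
(c) Together with the visible shape, these determine p as stated.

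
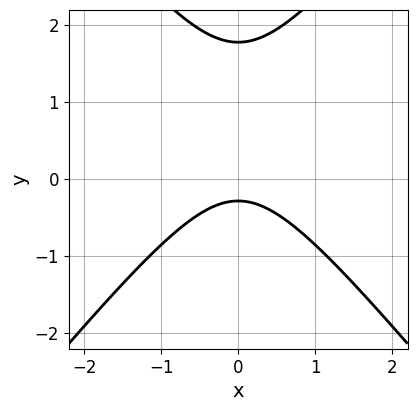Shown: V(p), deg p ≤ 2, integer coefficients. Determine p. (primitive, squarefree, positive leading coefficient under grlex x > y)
(a) deg p = 2. No degree-1 curve has this shape.
(b) Symmetries: it's symmetric under x → −x, forcing even powers of x.
(c) From the axis intercepts and sections: no x-intercept at any integer in the box.
(d) Solving for integer coefficients yields p as stated.

3*x^2 - 2*y^2 + 3*y + 1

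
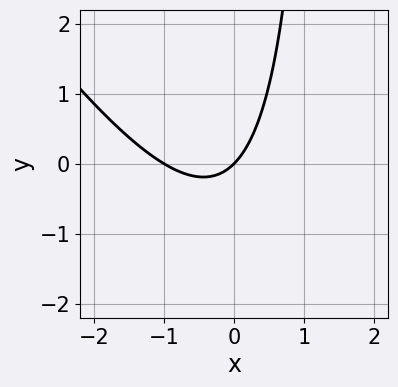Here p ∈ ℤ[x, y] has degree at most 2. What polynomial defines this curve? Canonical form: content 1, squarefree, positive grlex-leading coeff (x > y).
3*x^2 + 2*x*y + 3*x - 3*y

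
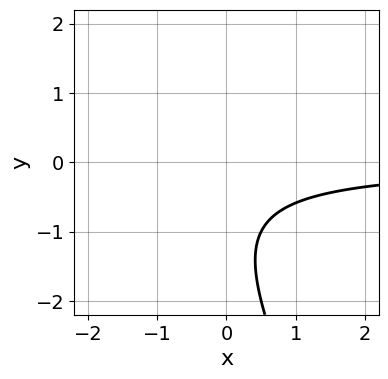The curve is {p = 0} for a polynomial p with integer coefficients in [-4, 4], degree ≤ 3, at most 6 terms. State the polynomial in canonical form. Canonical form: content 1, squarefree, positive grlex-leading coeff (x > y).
2*x*y + y^2 + 2*y + 2

deg p = 2. No degree-1 curve has this shape.
Reading off the gridlines: it misses every integer gridline on the y-axis; no x-intercept at any integer in the box.
Fitting integer coefficients to these (and the overall shape) gives p.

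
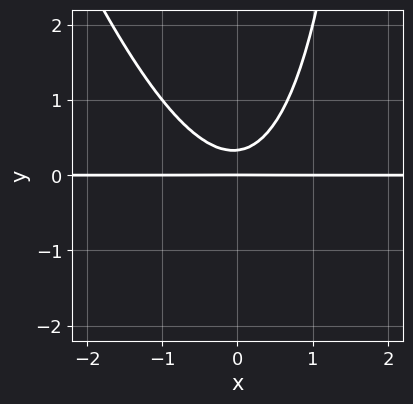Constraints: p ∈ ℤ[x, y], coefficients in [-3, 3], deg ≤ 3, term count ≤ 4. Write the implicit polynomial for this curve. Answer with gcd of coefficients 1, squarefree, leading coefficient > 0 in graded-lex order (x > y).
3*x^2*y + x*y^2 - 3*y^2 + y

The degree is 3 — no degree-2 curve has this shape.
Observable constraints: one y-axis crossing is at y = 0; the visible x-axis segment lies entirely on the curve.
These observations pin down the coefficients.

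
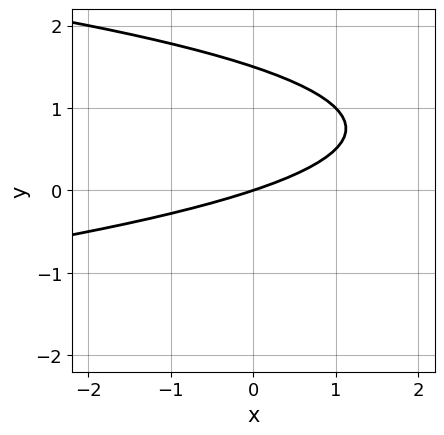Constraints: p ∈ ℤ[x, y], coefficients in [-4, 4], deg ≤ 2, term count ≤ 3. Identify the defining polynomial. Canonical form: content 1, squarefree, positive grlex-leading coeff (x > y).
(a) deg p = 2. No degree-1 curve has this shape.
(b) Against the integer gridlines: it meets the y-axis at y = 0 (among the integer gridlines); it crosses the x-axis at the gridline x = 0.
(c) These observations pin down the coefficients.

2*y^2 + x - 3*y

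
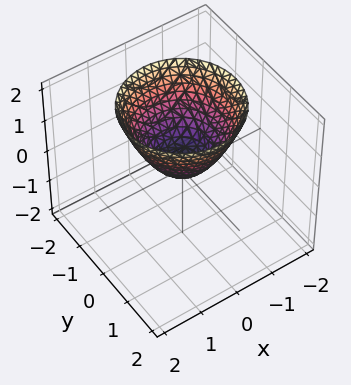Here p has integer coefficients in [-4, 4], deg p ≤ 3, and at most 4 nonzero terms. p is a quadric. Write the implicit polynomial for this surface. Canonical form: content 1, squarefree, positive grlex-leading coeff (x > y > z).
x^2 + y^2 - z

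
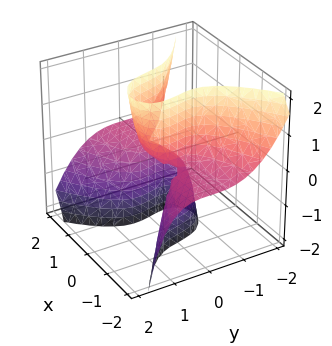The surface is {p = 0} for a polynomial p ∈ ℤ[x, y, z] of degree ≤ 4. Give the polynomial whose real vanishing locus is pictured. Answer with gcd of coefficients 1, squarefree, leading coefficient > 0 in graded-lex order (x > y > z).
1. Degree: no degree-2 surface has this shape, so deg p = 3.
2. Reading off the gridlines: the visible x-axis segment lies entirely on the surface; it crosses the z-axis at the gridline z = 0; one y-axis crossing is at y = 0.
3. These observations pin down the coefficients.

2*x^2*z + x*y*z + 2*y^3 - z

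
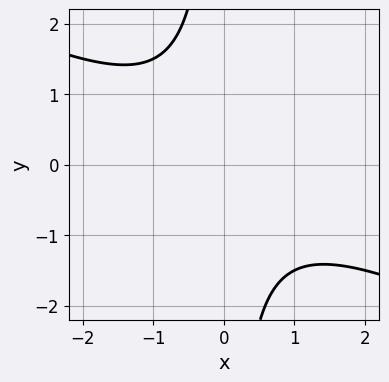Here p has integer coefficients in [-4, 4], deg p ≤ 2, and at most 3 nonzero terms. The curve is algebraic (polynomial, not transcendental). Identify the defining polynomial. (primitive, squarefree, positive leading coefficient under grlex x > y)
x^2 + 2*x*y + 2

First, degree: no degree-1 curve has this shape, so deg p = 2.
Then, from the axis intercepts and sections: it misses every integer gridline on the x-axis; no y-intercept at any integer in the box.
Finally, the integer polynomial consistent with all of this is the stated p.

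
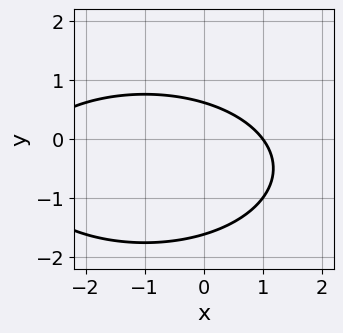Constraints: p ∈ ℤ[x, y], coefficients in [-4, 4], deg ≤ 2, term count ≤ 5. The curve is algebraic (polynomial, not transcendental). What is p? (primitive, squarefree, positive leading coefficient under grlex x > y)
1. deg p = 2. The shape is more complex than any degree-1 curve.
2. Checking where it meets the axes: it crosses the x-axis at the gridline x = 1.
3. The integer polynomial consistent with all of this is the stated p.

x^2 + 3*y^2 + 2*x + 3*y - 3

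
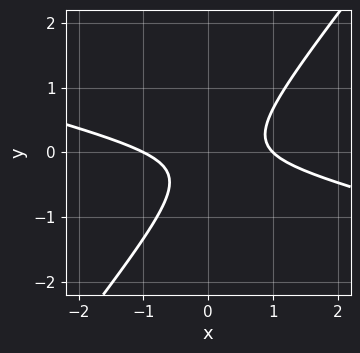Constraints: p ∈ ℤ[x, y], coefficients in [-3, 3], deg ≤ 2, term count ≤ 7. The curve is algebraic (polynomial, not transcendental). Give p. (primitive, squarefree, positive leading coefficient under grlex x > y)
(a) deg p = 2. No degree-1 curve has this shape.
(b) From the visible intercepts: the x-axis gridline crossings are at x ∈ {-1, 1}; it misses every integer gridline on the y-axis.
(c) Matching integer coefficients to the picture gives p.

x^2 + 3*x*y - 3*y^2 - y - 1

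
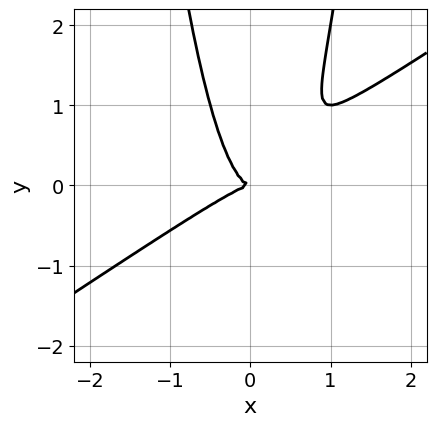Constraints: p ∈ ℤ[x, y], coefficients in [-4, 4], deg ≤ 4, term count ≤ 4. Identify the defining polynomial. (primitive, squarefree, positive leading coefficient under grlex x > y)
2*x^3 - 3*x^2*y + y^2

1. Degree: the shape is more complex than any degree-2 curve, so deg p = 3.
2. Observable constraints: it crosses the x-axis at the gridline x = 0; it crosses the y-axis at the gridline y = 0.
3. The integer polynomial consistent with all of this is the stated p.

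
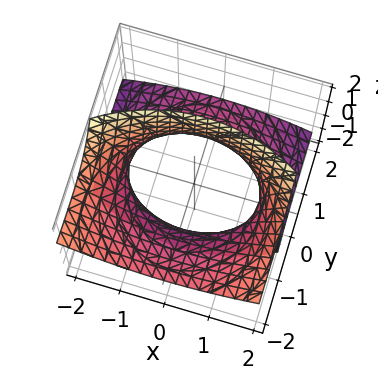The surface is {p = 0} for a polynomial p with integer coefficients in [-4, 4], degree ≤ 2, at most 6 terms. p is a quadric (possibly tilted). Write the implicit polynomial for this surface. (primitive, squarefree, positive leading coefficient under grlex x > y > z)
x^2 + y^2 + 3*y*z - z^2 - 2

1. deg p = 2. The shape is more complex than any degree-1 surface.
2. From the axis intercepts and sections: the surface avoids every integer z-axis point in the box.
3. Together with the visible shape, these determine p as stated.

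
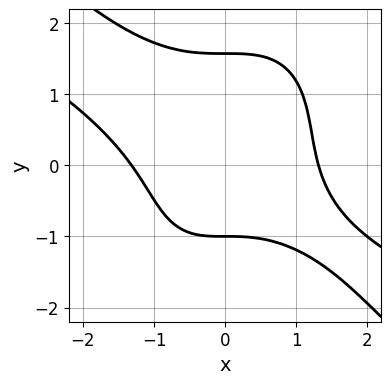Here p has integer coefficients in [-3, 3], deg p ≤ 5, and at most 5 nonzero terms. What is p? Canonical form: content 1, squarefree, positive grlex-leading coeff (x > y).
x^4 + 2*x^3*y + y^4 - 2*y - 3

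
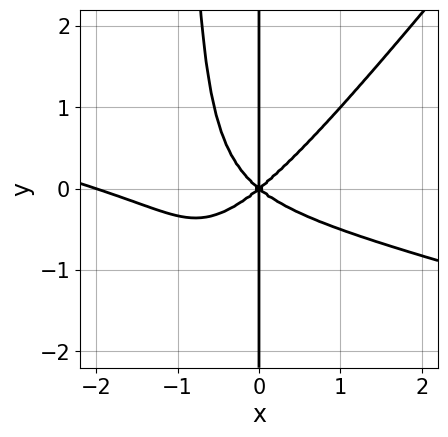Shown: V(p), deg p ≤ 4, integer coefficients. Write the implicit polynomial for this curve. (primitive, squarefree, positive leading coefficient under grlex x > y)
x^4 + 3*x^3*y - 3*x^2*y^2 + 2*x^3 - 3*x*y^2

First, degree: the shape is more complex than any degree-3 curve, so deg p = 4.
Then, reading off the gridlines: among the integer gridlines, it crosses the x-axis at x ∈ {-2, 0}; every point of the y-axis in the box is on the curve.
Finally, matching integer coefficients to the picture gives p.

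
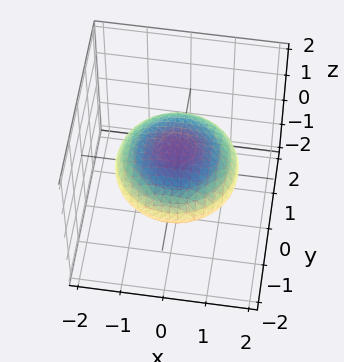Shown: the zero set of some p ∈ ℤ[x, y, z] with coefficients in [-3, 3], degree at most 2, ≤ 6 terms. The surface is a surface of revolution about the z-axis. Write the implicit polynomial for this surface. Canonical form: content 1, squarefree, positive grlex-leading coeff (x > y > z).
x^2 + y^2 + 3*z^2 - 2

First, deg p = 2. The shape is more complex than any degree-1 surface.
Next, by symmetry, the surface is invariant under rotation about z: p = q(x² + y², z).
Next, reading off the gridlines: a circular section at z = 0 has radius between 1 and 2.
Finally, assembling these constraints gives the stated polynomial.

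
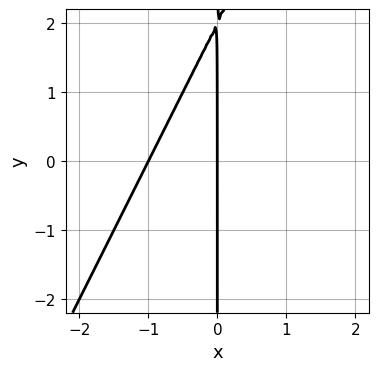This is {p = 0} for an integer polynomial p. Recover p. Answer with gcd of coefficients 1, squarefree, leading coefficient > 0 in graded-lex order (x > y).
Degree: the shape is more complex than any degree-1 curve, so deg p = 2.
Against the integer gridlines: every point of the y-axis in the box is on the curve; the x-axis gridline crossings are at x ∈ {-1, 0}.
Matching integer coefficients to the picture gives p.

2*x^2 - x*y + 2*x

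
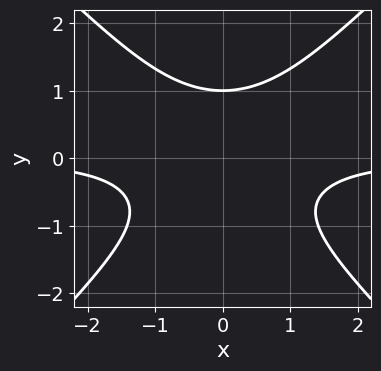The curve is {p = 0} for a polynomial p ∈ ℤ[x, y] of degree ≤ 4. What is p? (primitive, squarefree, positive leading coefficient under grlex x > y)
x^2*y - y^3 + 1

Degree: a generic line meets the curve in up to 3 points, so deg p = 3.
Symmetries: it's symmetric under x → −x, forcing even powers of x.
From the visible intercepts: no x-intercept at any integer in the box; it crosses the y-axis at the gridline y = 1.
Matching integer coefficients to the picture gives p.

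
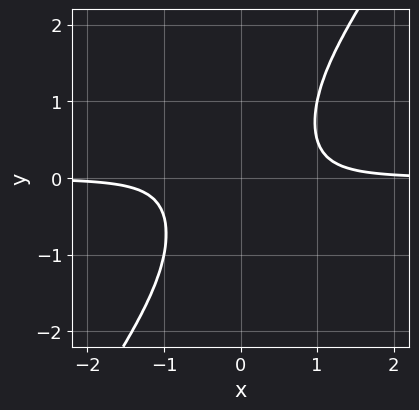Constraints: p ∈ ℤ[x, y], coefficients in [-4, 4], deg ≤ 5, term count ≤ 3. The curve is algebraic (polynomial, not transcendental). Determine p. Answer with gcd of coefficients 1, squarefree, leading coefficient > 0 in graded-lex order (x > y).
First, degree: a generic line meets the curve in up to 4 points, so deg p = 4.
Next, reading off the gridlines: no x-intercept at any integer in the box; the curve avoids every integer y-axis point in the box.
Finally, putting this together gives p.

3*x^3*y - 2*x^2*y^2 - 1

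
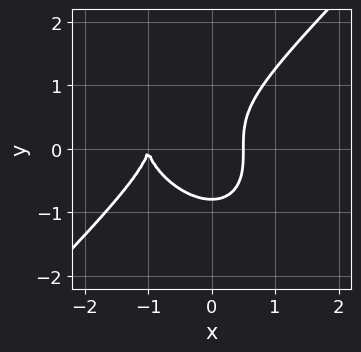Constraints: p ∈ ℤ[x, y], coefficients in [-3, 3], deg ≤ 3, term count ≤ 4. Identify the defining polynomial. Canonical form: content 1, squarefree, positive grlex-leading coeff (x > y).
First, degree: the shape is more complex than any degree-2 curve, so deg p = 3.
Then, from the axis intercepts and sections: it meets the x-axis at x = -1 (among the integer gridlines).
Finally, fitting integer coefficients to these (and the overall shape) gives p.

2*x^3 - 2*y^3 + 3*x^2 - 1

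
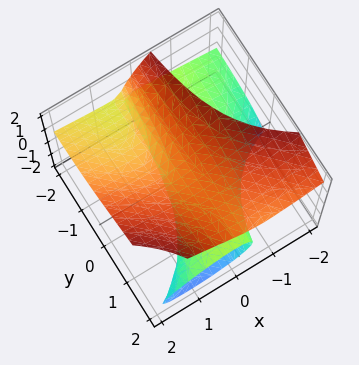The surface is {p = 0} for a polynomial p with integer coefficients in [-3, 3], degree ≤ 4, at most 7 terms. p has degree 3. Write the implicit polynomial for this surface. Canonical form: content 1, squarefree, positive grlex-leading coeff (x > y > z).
3*x*y*z - 2*z^3 + 2*x^2 - 3*x*z + 3*z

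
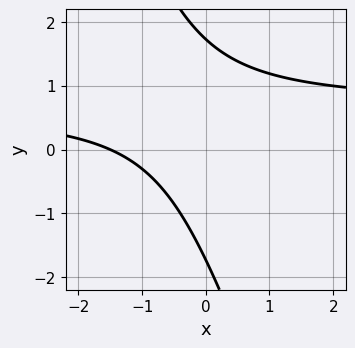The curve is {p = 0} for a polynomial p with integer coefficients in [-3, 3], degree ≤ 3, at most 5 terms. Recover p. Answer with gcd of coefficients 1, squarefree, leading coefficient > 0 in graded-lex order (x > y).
3*x*y + y^2 - 2*x - 3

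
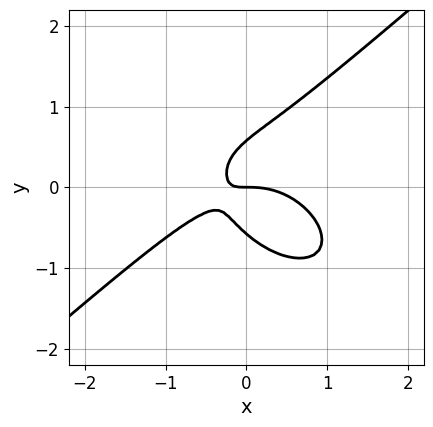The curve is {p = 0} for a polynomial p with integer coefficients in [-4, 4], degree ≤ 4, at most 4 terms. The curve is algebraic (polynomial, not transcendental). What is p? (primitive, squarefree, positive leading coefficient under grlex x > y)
Degree: no degree-2 curve has this shape, so deg p = 3.
From the axis intercepts and sections: it meets the y-axis at y = 0 (among the integer gridlines); one x-axis crossing is at x = 0.
Together with the visible shape, these determine p as stated.

2*x^3 - 3*y^3 + 3*x*y + y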